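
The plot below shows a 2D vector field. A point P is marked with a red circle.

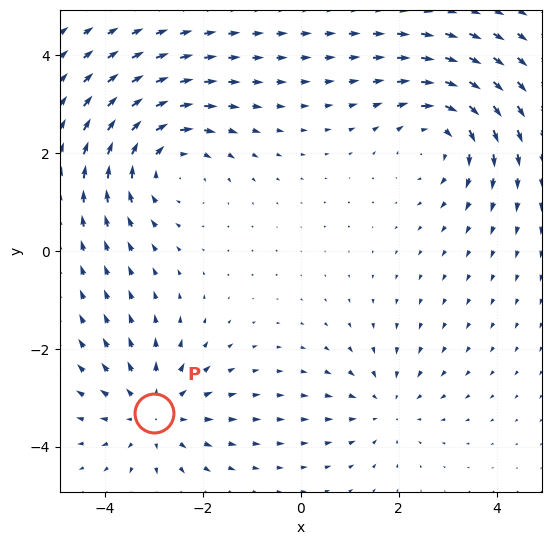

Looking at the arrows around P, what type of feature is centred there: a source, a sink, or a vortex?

At P (-3.0, -3.3) the arrows spread outward. Divergence about +4, curl ≈0 — positive divergence with near-zero curl is a source.

source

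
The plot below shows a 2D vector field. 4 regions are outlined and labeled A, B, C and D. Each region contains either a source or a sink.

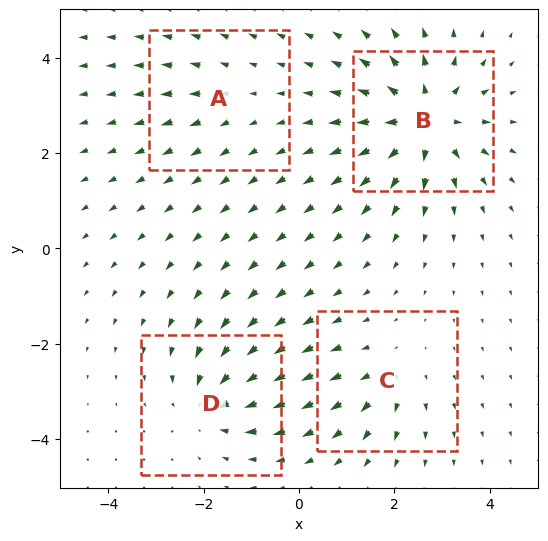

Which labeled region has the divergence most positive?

Divergence at each region's feature centre — A: about +2, B: about +7, C: about +3, D: about -5. Region B is most positive.

B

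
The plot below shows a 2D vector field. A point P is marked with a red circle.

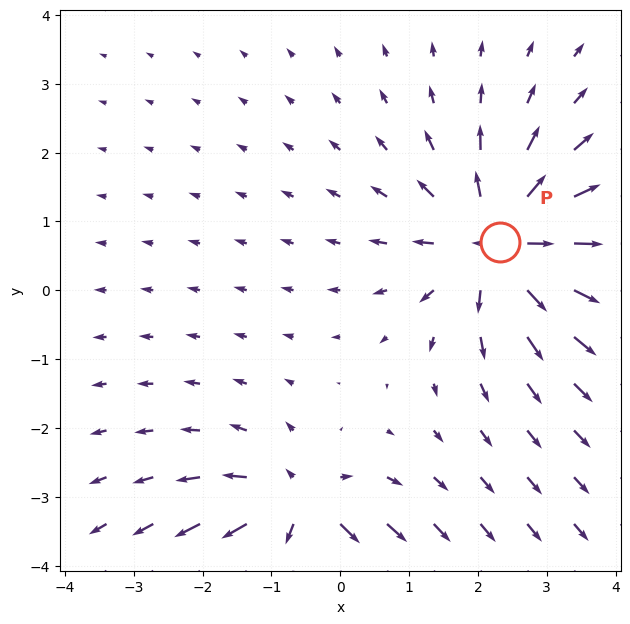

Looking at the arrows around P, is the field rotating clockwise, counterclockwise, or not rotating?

not rotating

Near P at (2.3, 0.7) the arrows show no circulation. The curl there is ≈0.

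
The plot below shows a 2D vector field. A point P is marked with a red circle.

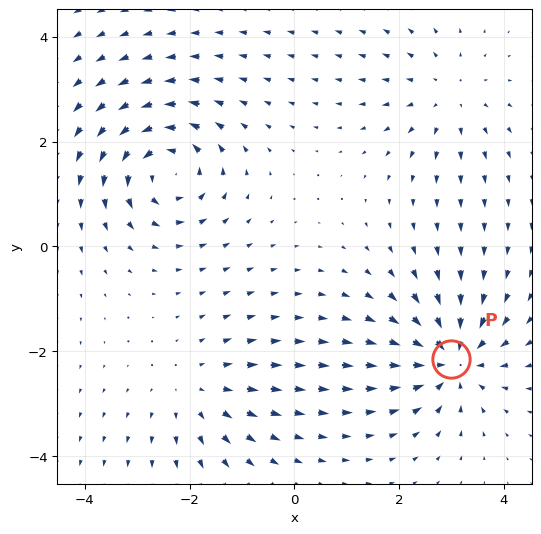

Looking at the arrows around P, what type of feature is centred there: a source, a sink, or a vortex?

At P (3.0, -2.2) the arrows converge inward. Divergence about -6, curl ≈0 — negative divergence with near-zero curl is a sink.

sink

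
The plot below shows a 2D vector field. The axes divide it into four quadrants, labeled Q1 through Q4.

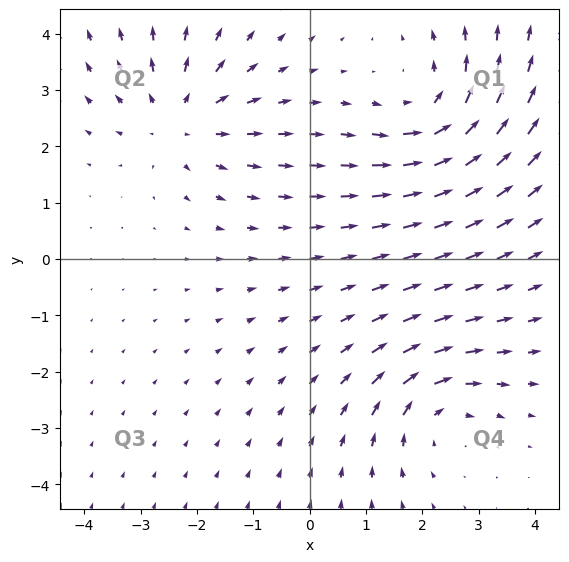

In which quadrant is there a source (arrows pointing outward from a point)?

Q2

The source sits at approximately (-2.3, 2.5), which lies in quadrant Q2. The divergence there is about +3, positive as expected for a source.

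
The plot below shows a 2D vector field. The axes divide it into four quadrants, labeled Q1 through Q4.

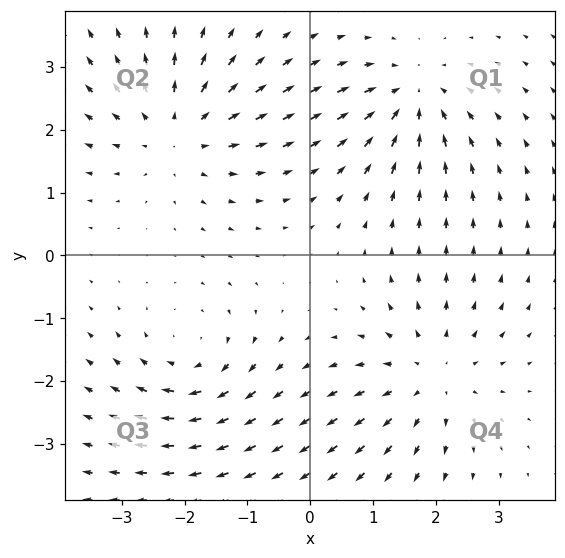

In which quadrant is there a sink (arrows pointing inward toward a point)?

Q1

The sink sits at approximately (1.6, 2.5), which lies in quadrant Q1. The divergence there is about -5, negative as expected for a sink.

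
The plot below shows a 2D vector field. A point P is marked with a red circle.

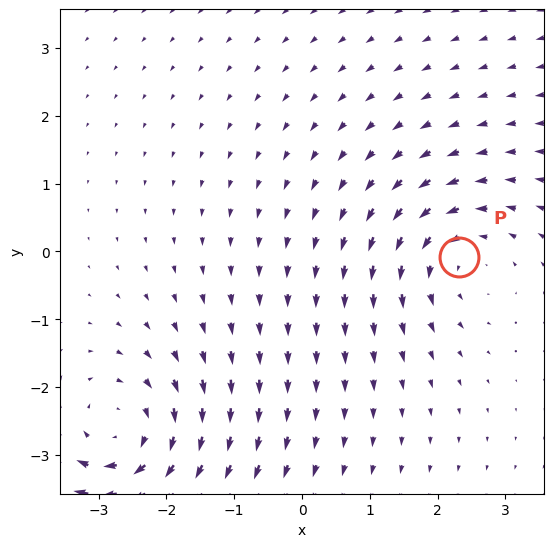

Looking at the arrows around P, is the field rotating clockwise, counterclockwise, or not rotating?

counterclockwise

Near P at (2.3, -0.1) the arrows circulate counterclockwise. The curl (z-component) there is about +4; positive curl means counterclockwise rotation.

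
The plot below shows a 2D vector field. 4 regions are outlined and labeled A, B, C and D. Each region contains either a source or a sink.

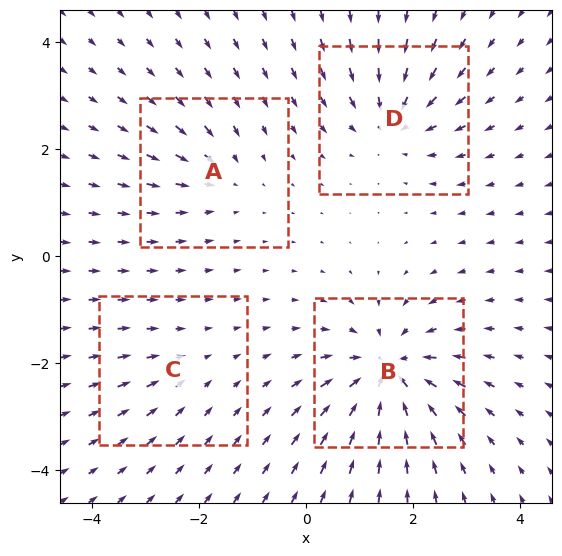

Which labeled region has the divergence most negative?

Divergence at each region's feature centre — A: about -3, B: about -8, C: about -2, D: about -5. Region B is most negative.

B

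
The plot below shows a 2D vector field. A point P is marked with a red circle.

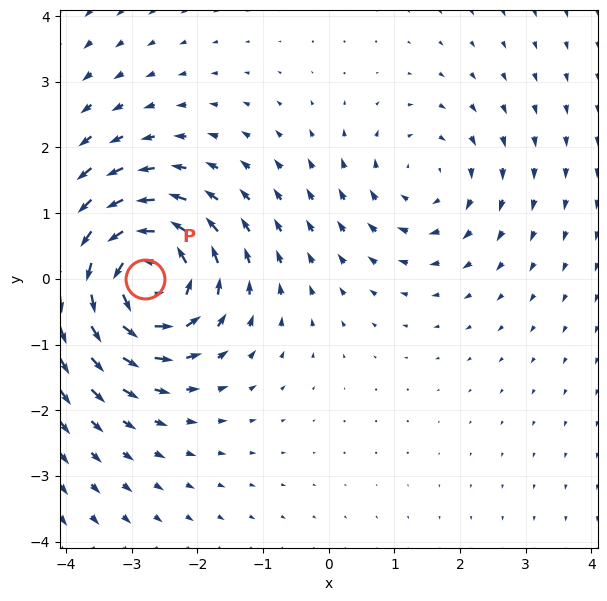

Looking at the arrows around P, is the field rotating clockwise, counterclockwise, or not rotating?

Near P at (-2.8, -0.0) the arrows circulate counterclockwise. The curl (z-component) there is about +6; positive curl means counterclockwise rotation.

counterclockwise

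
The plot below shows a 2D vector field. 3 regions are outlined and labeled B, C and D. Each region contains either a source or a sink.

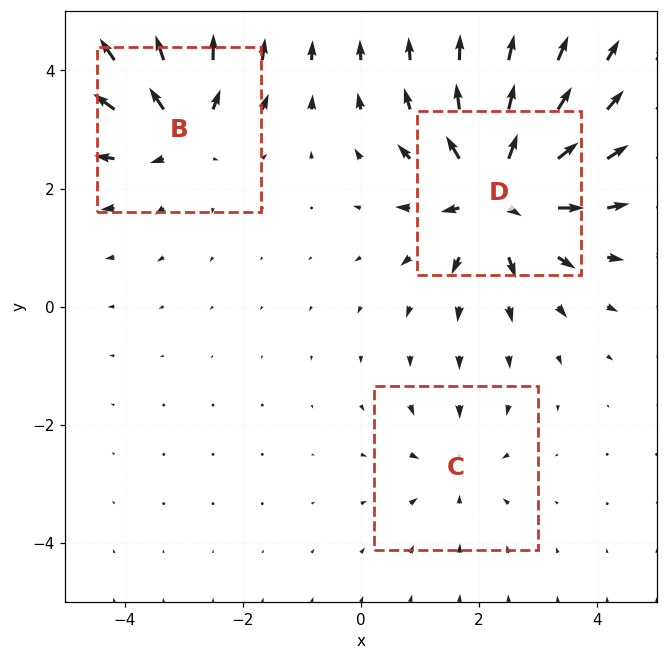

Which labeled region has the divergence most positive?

Divergence at each region's feature centre — B: about +4, C: about -3, D: about +6. Region D is most positive.

D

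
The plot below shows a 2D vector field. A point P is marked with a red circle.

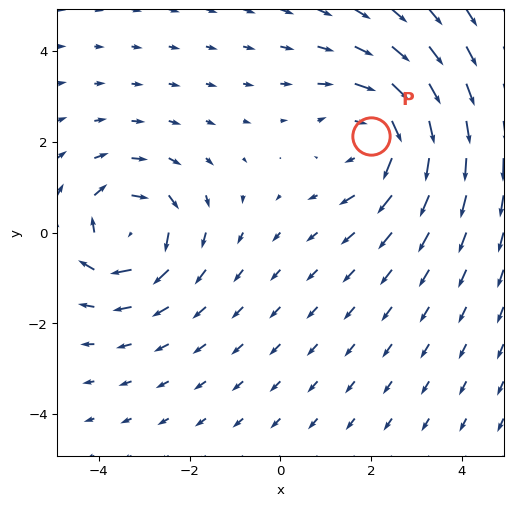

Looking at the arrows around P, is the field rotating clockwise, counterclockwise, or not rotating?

clockwise

Near P at (2.0, 2.1) the arrows circulate clockwise. The curl (z-component) there is about -3; negative curl means clockwise rotation.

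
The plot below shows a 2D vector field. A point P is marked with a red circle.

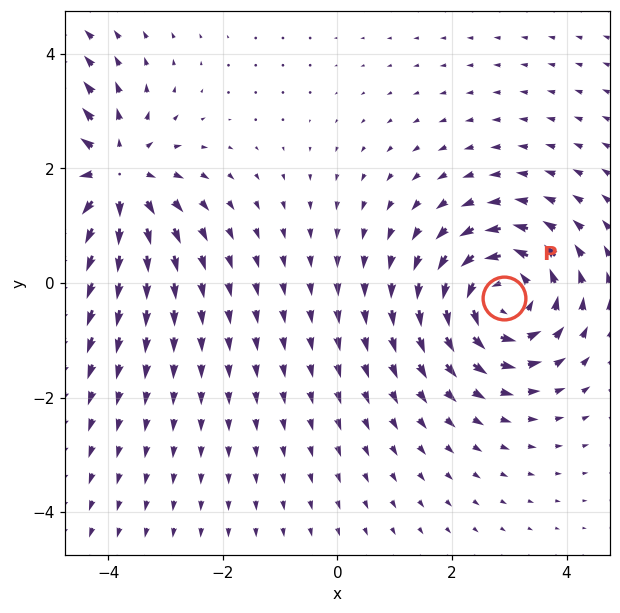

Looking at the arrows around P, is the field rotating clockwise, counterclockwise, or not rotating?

Near P at (2.9, -0.3) the arrows circulate counterclockwise. The curl (z-component) there is about +5; positive curl means counterclockwise rotation.

counterclockwise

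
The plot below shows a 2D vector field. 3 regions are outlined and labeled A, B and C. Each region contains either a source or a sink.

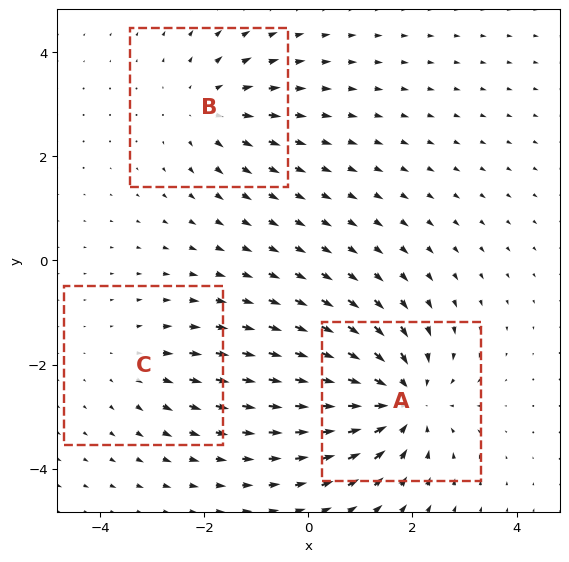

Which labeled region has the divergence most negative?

Divergence at each region's feature centre — A: about -5, B: about +3, C: about +2. Region A is most negative.

A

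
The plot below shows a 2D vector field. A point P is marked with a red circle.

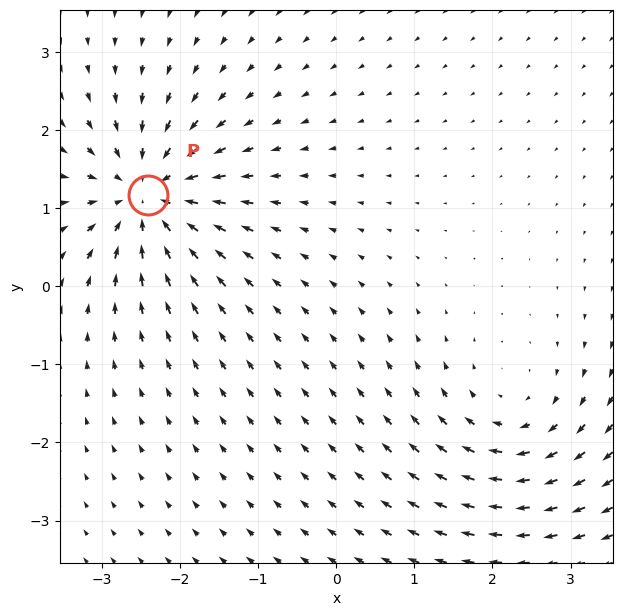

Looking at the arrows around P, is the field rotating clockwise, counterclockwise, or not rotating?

Near P at (-2.4, 1.2) the arrows show no circulation. The curl there is ≈0.

not rotating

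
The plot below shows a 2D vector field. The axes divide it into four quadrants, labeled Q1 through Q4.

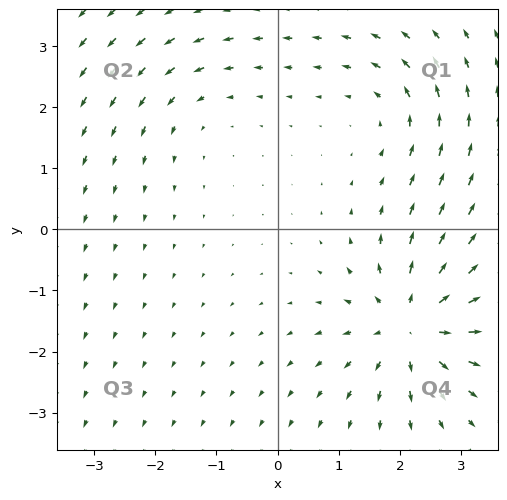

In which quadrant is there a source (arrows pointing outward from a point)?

Q4

The source sits at approximately (2.2, -1.6), which lies in quadrant Q4. The divergence there is about +6, positive as expected for a source.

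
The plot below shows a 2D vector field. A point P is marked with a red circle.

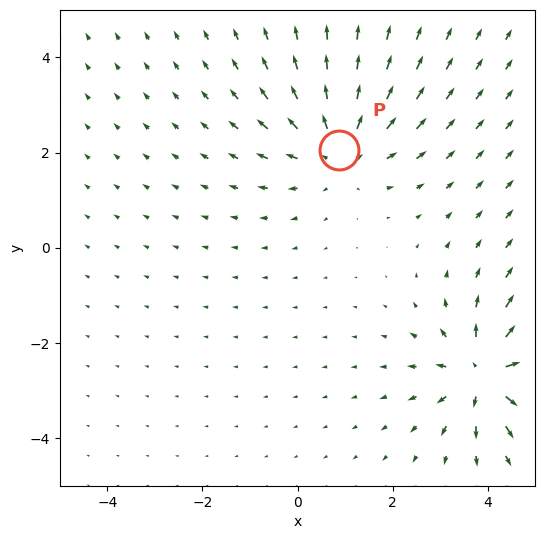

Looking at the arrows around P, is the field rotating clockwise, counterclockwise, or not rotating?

Near P at (0.9, 2.1) the arrows show no circulation. The curl there is ≈0.

not rotating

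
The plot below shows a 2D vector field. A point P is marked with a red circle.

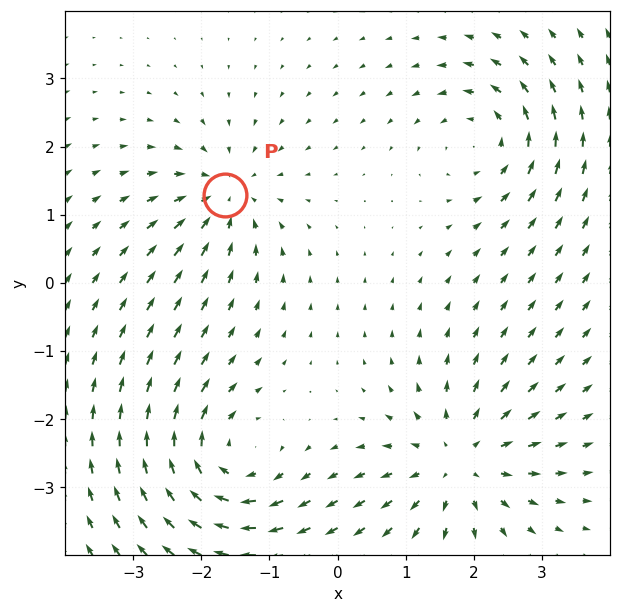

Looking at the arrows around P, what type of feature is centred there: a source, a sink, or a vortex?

At P (-1.6, 1.3) the arrows converge inward. Divergence about -5, curl ≈0 — negative divergence with near-zero curl is a sink.

sink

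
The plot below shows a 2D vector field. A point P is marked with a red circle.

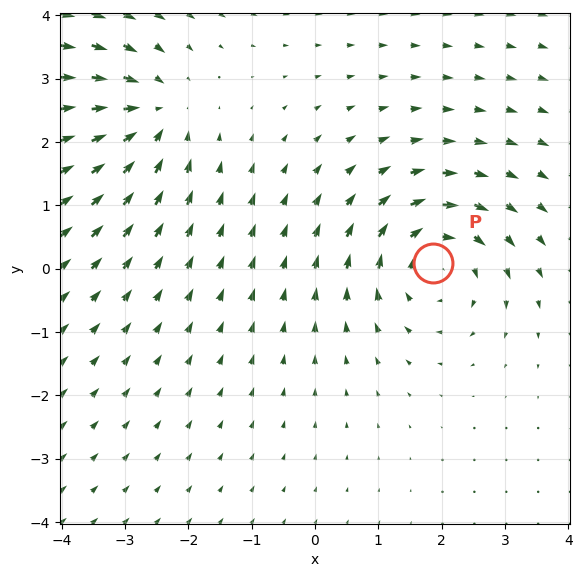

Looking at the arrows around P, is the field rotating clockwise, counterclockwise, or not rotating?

clockwise

Near P at (1.9, 0.1) the arrows circulate clockwise. The curl (z-component) there is about -3; negative curl means clockwise rotation.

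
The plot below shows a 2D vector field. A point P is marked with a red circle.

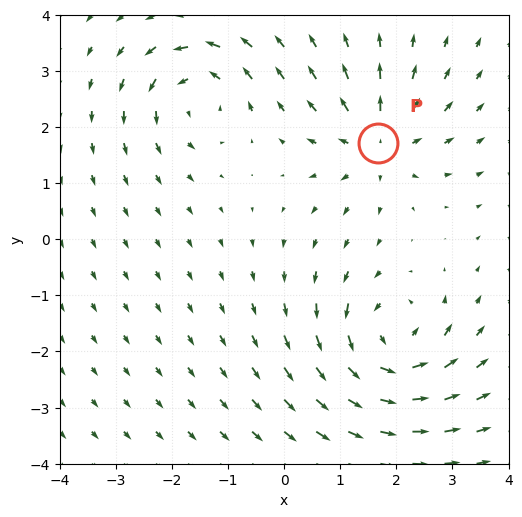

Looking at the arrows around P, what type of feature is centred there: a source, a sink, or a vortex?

At P (1.7, 1.7) the arrows spread outward. Divergence about +5, curl ≈0 — positive divergence with near-zero curl is a source.

source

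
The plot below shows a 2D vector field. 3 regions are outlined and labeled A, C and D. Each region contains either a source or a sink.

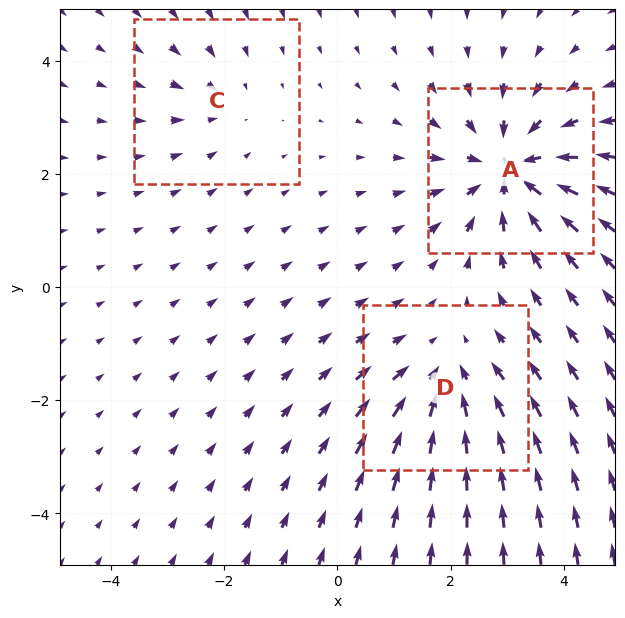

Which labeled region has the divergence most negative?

A

Divergence at each region's feature centre — A: about -5, C: about -2, D: about -3. Region A is most negative.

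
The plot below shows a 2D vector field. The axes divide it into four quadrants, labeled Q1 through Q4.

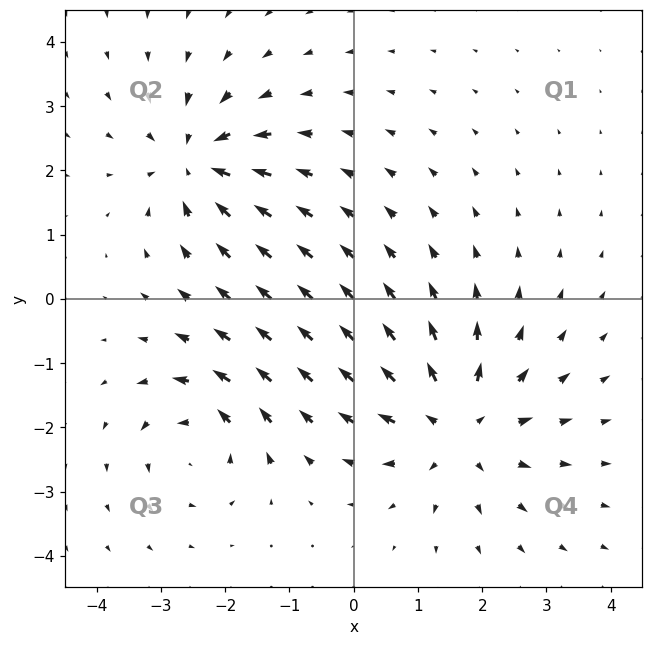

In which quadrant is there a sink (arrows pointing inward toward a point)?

Q2

The sink sits at approximately (-2.4, 2.1), which lies in quadrant Q2. The divergence there is about -5, negative as expected for a sink.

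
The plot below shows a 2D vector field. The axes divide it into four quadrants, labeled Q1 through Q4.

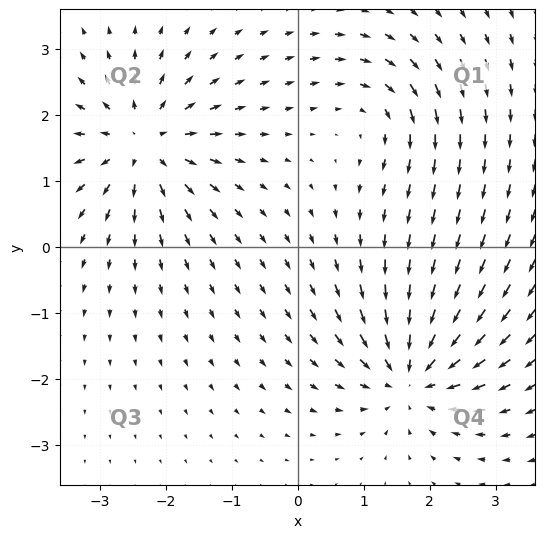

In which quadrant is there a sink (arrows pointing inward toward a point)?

Q4

The sink sits at approximately (1.7, -1.9), which lies in quadrant Q4. The divergence there is about -6, negative as expected for a sink.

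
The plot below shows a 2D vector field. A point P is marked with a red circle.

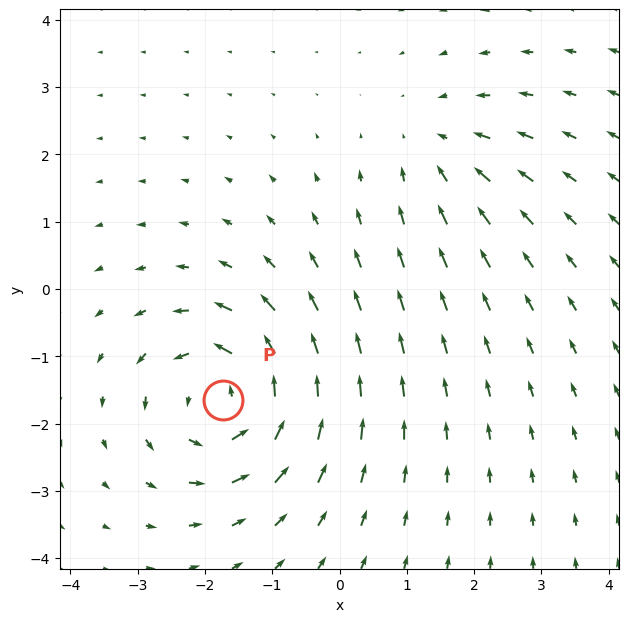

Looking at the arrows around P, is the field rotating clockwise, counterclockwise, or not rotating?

counterclockwise

Near P at (-1.7, -1.6) the arrows circulate counterclockwise. The curl (z-component) there is about +5; positive curl means counterclockwise rotation.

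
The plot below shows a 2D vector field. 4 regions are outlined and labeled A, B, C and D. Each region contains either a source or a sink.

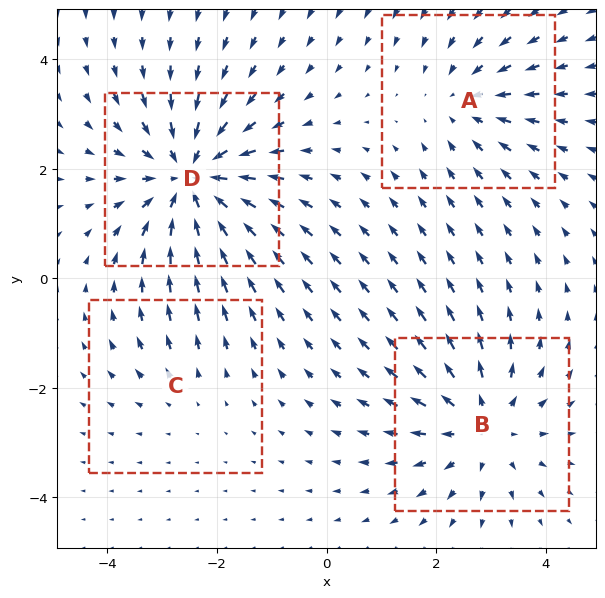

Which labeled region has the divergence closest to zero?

C

Divergence at each region's feature centre — A: about -3, B: about +4, C: about +2, D: about -6. Region C is closest to zero.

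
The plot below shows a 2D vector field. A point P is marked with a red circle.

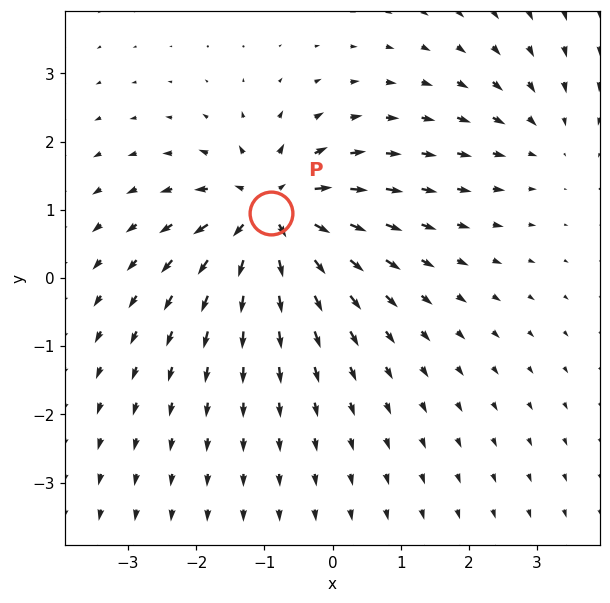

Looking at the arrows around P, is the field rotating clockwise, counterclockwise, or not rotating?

Near P at (-0.9, 1.0) the arrows show no circulation. The curl there is ≈0.

not rotating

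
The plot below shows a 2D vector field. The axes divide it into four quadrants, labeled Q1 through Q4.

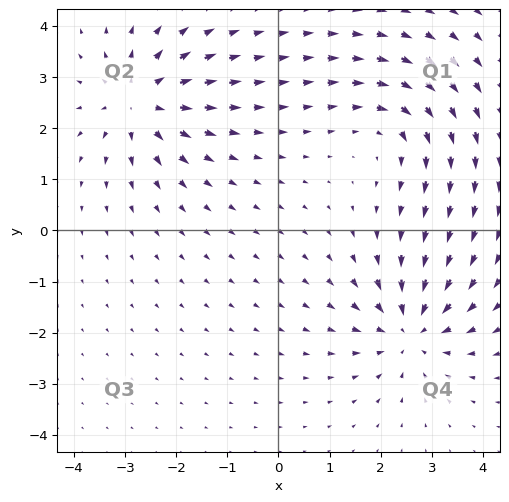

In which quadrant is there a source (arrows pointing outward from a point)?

The source sits at approximately (-2.7, 2.5), which lies in quadrant Q2. The divergence there is about +5, positive as expected for a source.

Q2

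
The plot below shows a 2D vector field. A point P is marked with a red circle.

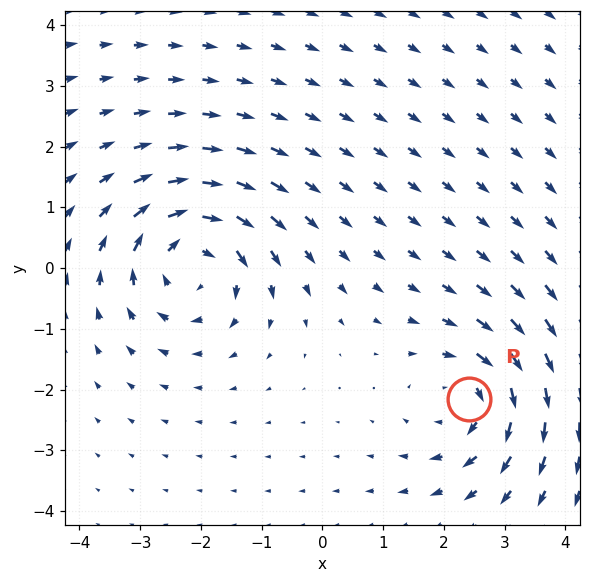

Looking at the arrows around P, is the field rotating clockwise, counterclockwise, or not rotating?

clockwise

Near P at (2.4, -2.2) the arrows circulate clockwise. The curl (z-component) there is about -4; negative curl means clockwise rotation.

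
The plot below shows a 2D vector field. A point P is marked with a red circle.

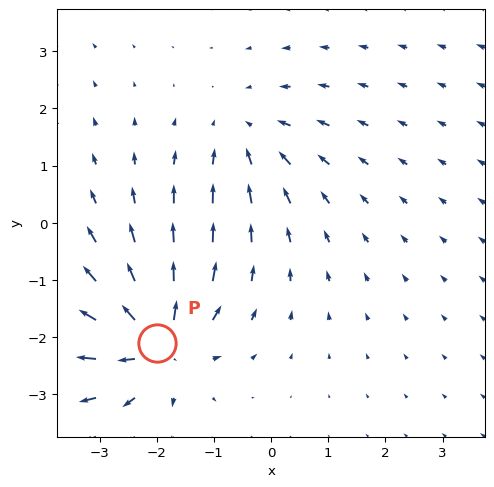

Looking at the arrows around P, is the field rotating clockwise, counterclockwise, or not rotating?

not rotating

Near P at (-2.0, -2.1) the arrows show no circulation. The curl there is ≈0.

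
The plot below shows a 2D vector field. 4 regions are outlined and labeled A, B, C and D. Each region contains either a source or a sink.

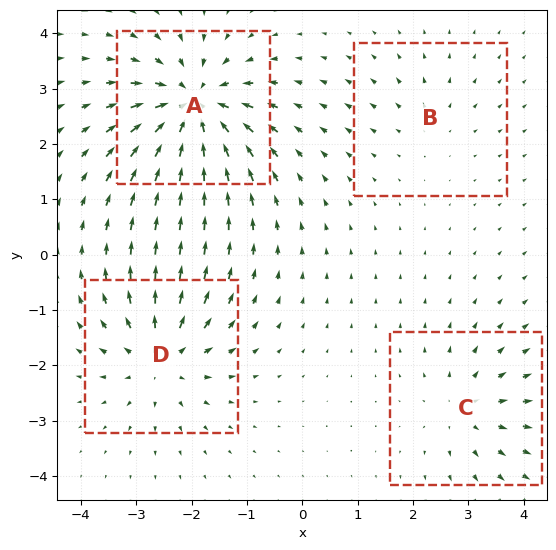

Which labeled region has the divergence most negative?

A

Divergence at each region's feature centre — A: about -8, B: about +2, C: about +4, D: about +6. Region A is most negative.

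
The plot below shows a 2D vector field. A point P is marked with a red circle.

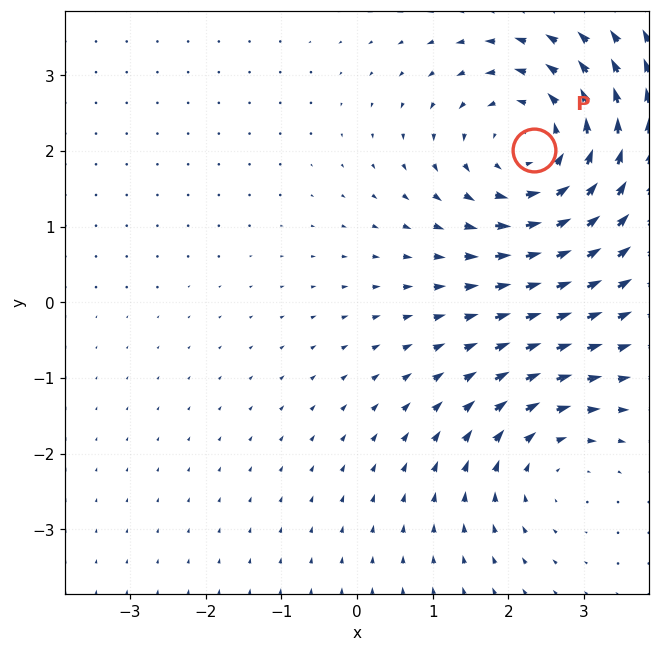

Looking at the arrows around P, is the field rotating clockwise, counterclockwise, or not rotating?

counterclockwise

Near P at (2.3, 2.0) the arrows circulate counterclockwise. The curl (z-component) there is about +4; positive curl means counterclockwise rotation.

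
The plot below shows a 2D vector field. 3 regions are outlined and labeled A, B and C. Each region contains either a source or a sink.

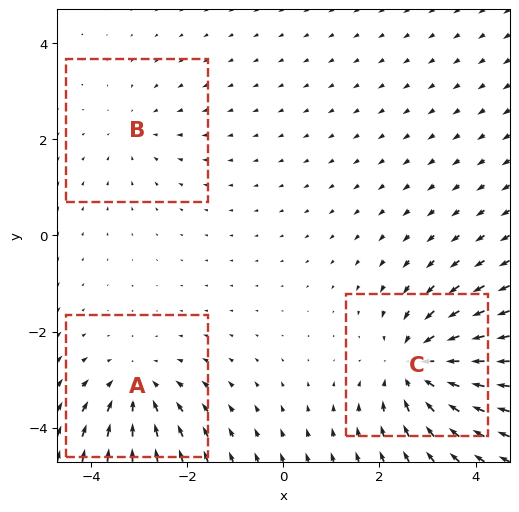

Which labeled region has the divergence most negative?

C

Divergence at each region's feature centre — A: about -3, B: about -2, C: about -4. Region C is most negative.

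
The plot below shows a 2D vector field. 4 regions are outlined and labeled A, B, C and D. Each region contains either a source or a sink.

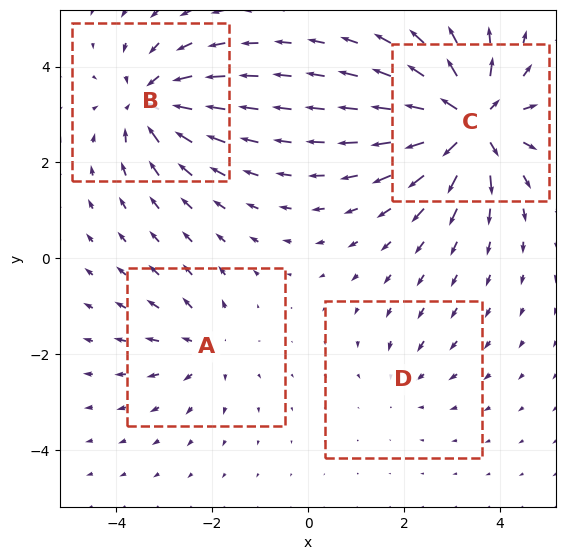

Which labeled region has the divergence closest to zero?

D

Divergence at each region's feature centre — A: about +4, B: about -6, C: about +9, D: about -2. Region D is closest to zero.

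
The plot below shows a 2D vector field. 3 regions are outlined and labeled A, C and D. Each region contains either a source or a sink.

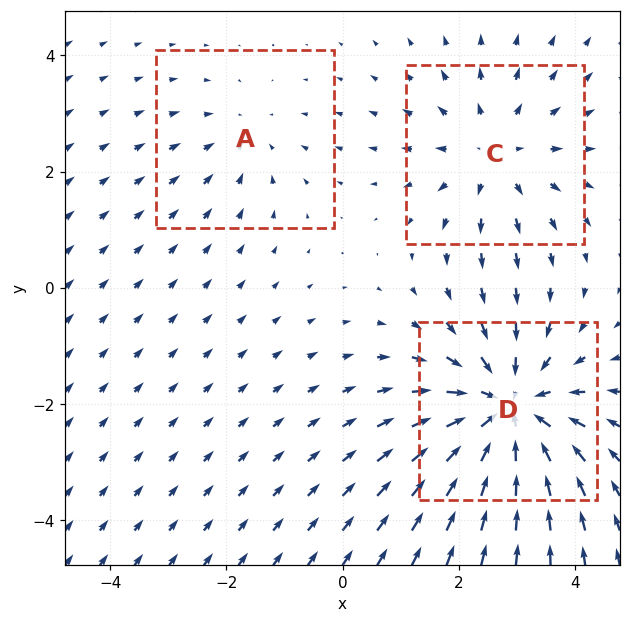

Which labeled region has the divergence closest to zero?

Divergence at each region's feature centre — A: about -2, C: about +3, D: about -5. Region A is closest to zero.

A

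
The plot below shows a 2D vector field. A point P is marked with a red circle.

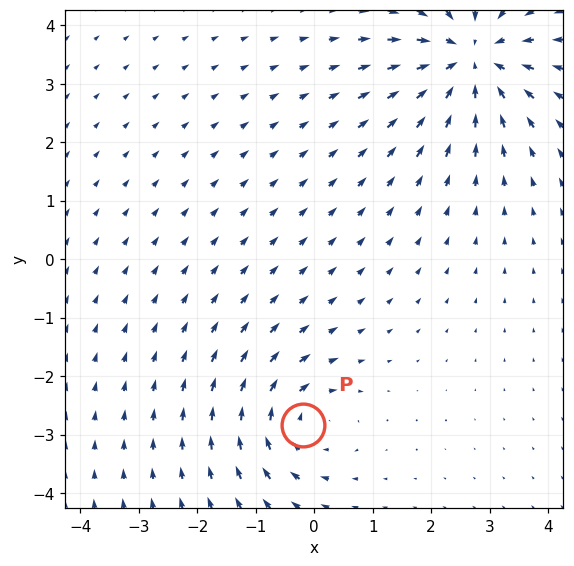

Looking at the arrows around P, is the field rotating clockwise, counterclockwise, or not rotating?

clockwise

Near P at (-0.2, -2.8) the arrows circulate clockwise. The curl (z-component) there is about -3; negative curl means clockwise rotation.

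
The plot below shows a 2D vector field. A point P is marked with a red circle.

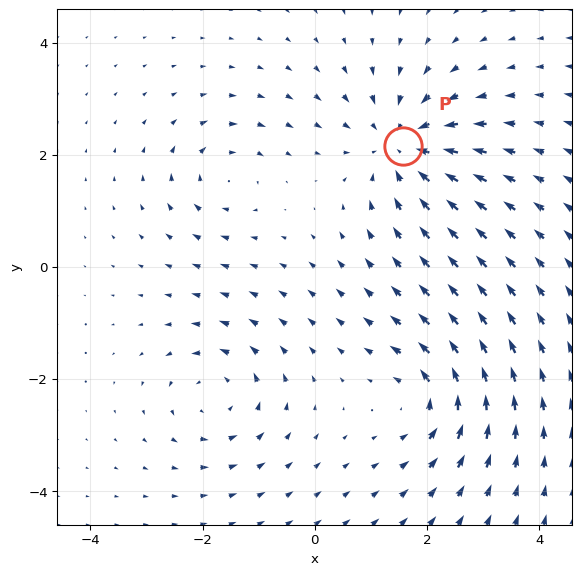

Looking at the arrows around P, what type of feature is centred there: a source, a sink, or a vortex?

At P (1.6, 2.2) the arrows converge inward. Divergence about -5, curl ≈0 — negative divergence with near-zero curl is a sink.

sink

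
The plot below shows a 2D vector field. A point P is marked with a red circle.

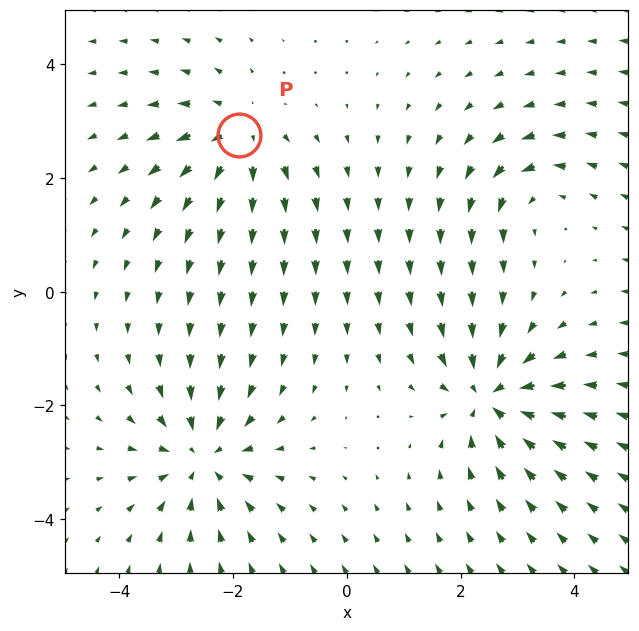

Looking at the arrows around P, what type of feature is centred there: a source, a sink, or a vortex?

At P (-1.9, 2.8) the arrows spread outward. Divergence about +5, curl ≈0 — positive divergence with near-zero curl is a source.

source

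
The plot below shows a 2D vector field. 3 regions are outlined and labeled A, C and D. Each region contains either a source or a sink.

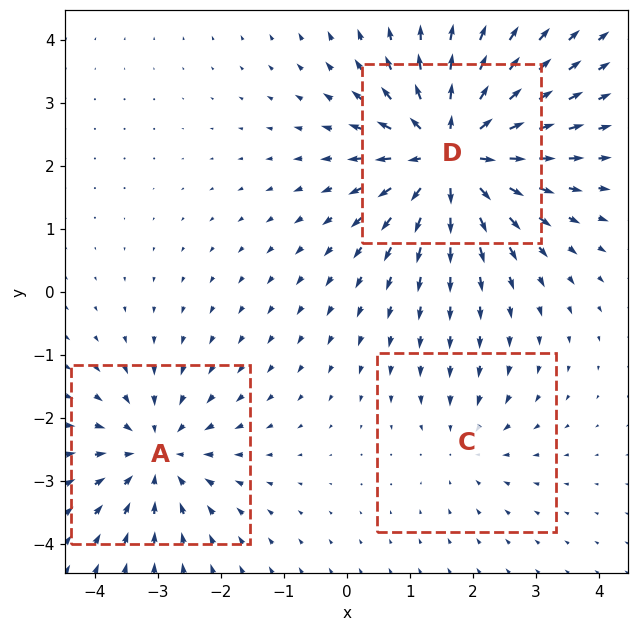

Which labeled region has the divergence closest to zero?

Divergence at each region's feature centre — A: about -3, C: about -2, D: about +5. Region C is closest to zero.

C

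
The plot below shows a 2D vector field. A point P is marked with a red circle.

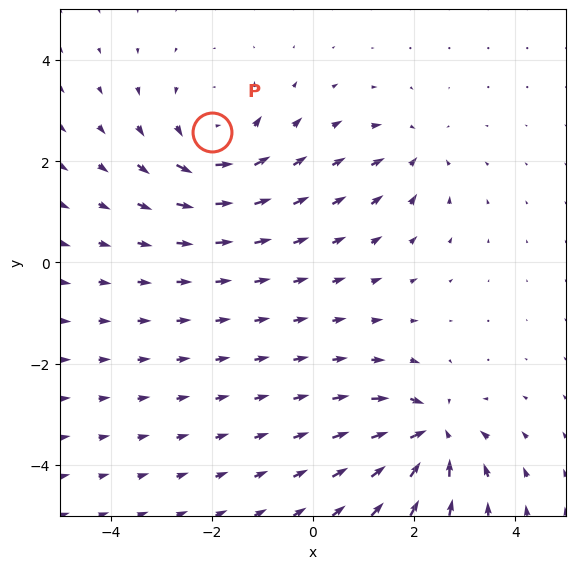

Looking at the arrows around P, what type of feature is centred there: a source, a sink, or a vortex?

vortex

At P (-2.0, 2.6) the arrows circulate counterclockwise. Divergence ≈0, curl about +4 — near-zero divergence with nonzero curl is a vortex.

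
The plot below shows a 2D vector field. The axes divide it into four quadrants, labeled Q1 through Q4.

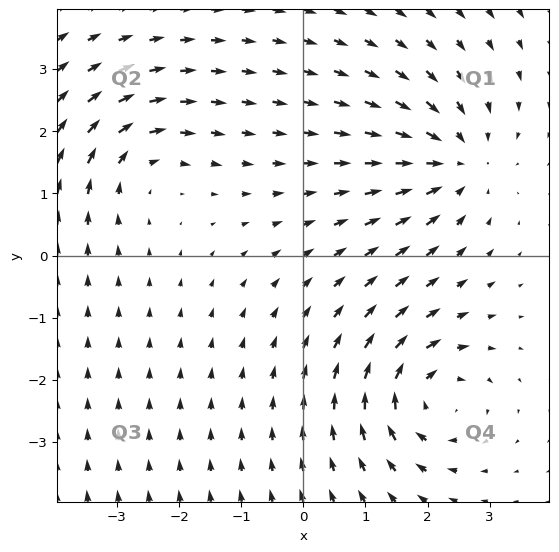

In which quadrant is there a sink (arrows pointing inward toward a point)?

Q1

The sink sits at approximately (2.4, 1.5), which lies in quadrant Q1. The divergence there is about -5, negative as expected for a sink.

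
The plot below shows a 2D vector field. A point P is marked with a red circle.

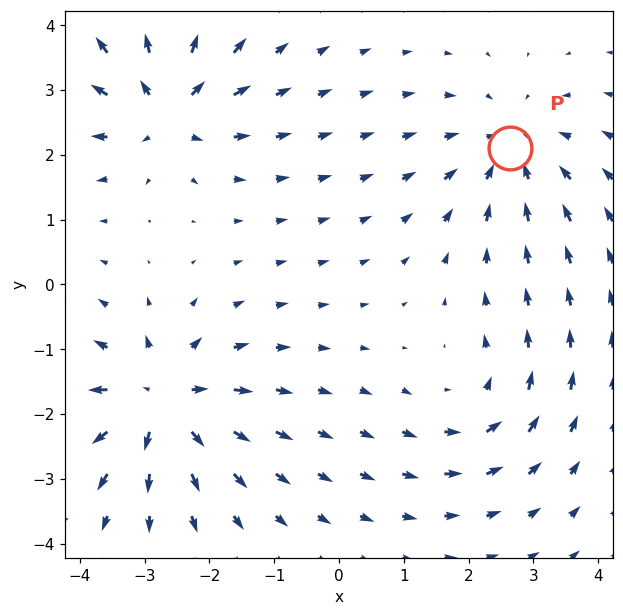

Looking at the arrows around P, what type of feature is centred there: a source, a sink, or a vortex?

sink

At P (2.6, 2.1) the arrows converge inward. Divergence about -3, curl ≈0 — negative divergence with near-zero curl is a sink.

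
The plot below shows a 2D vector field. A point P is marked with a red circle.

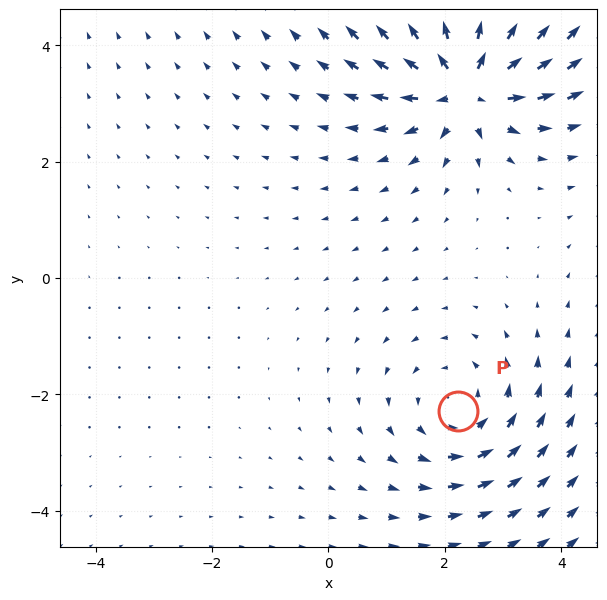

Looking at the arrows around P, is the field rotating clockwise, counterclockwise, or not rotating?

Near P at (2.2, -2.3) the arrows circulate counterclockwise. The curl (z-component) there is about +3; positive curl means counterclockwise rotation.

counterclockwise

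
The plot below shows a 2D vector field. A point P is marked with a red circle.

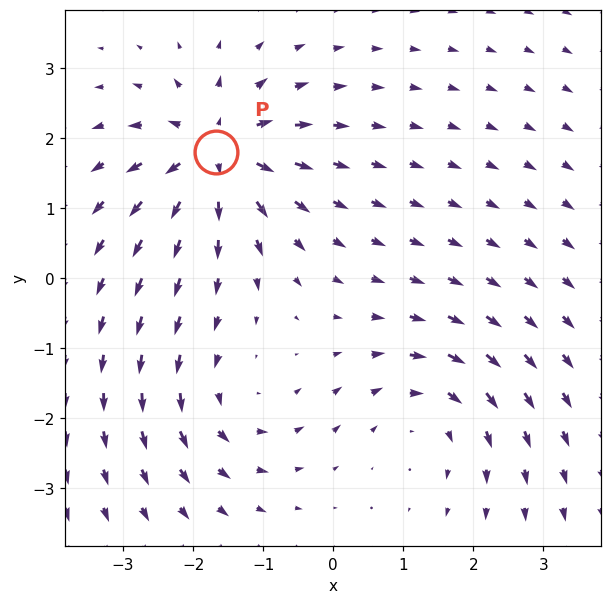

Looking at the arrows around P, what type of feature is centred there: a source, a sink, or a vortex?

source

At P (-1.7, 1.8) the arrows spread outward. Divergence about +6, curl ≈0 — positive divergence with near-zero curl is a source.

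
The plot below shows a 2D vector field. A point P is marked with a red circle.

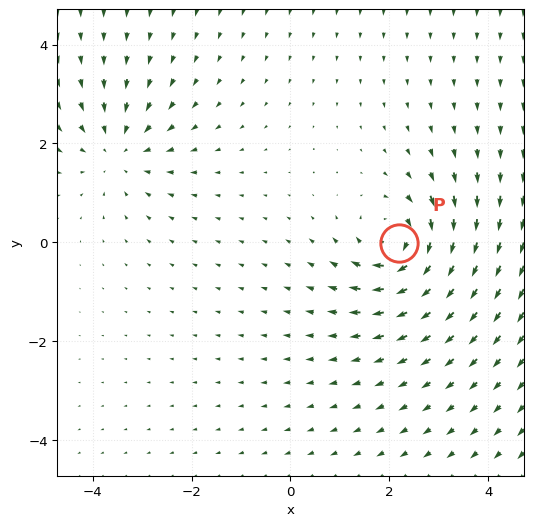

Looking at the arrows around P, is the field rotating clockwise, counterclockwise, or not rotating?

Near P at (2.2, -0.0) the arrows circulate clockwise. The curl (z-component) there is about -5; negative curl means clockwise rotation.

clockwise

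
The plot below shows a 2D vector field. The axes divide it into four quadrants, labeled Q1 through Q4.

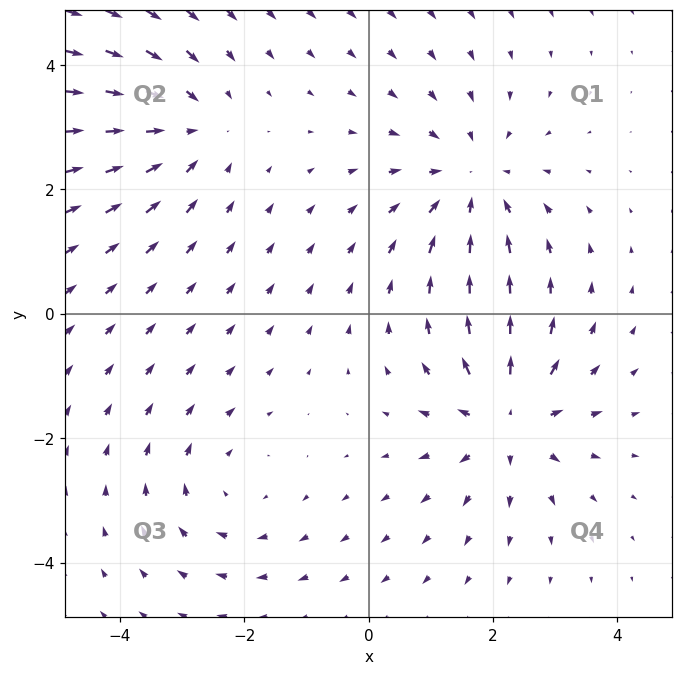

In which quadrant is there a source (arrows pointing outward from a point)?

The source sits at approximately (2.2, -1.7), which lies in quadrant Q4. The divergence there is about +4, positive as expected for a source.

Q4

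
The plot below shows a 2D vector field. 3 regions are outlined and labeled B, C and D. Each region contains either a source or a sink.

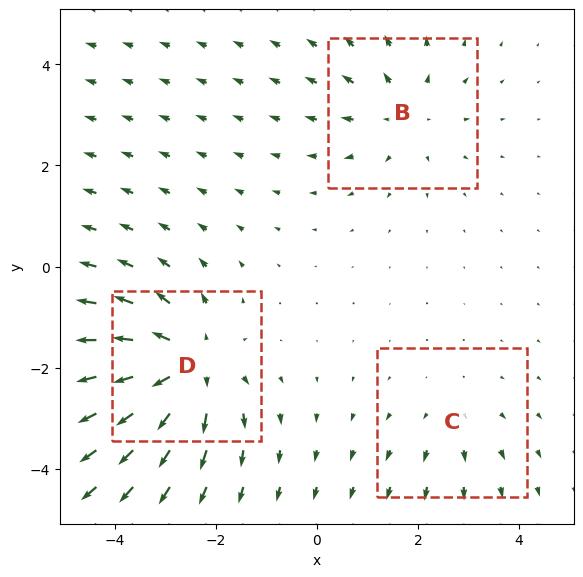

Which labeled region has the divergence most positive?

D

Divergence at each region's feature centre — B: about +3, C: about +2, D: about +5. Region D is most positive.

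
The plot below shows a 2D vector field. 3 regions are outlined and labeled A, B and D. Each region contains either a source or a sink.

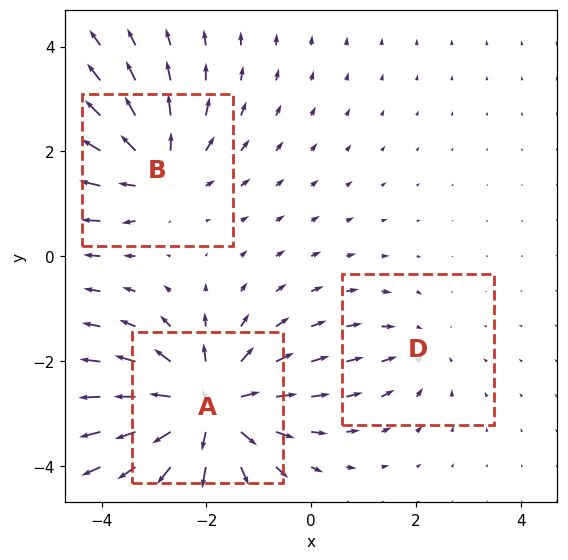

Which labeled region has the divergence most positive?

Divergence at each region's feature centre — A: about +5, B: about +4, D: about -2. Region A is most positive.

A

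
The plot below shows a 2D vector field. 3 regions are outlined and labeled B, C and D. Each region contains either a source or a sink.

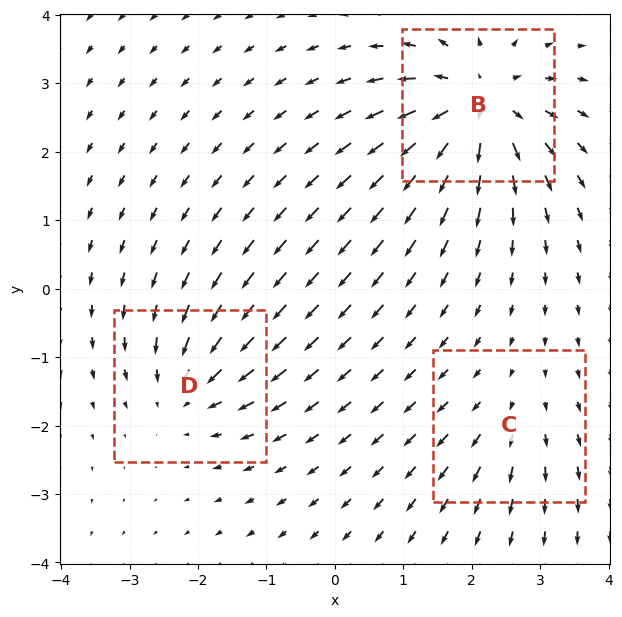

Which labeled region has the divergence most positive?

B

Divergence at each region's feature centre — B: about +6, C: about +2, D: about -4. Region B is most positive.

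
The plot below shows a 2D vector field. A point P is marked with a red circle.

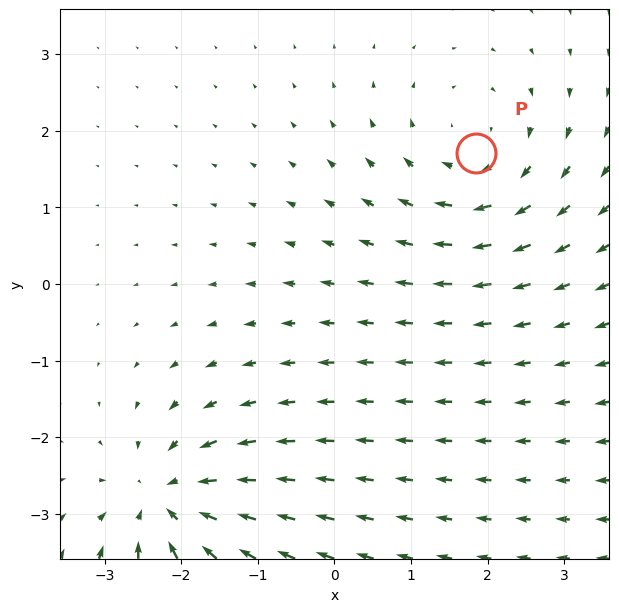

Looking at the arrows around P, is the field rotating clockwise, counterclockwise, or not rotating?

Near P at (1.8, 1.7) the arrows circulate clockwise. The curl (z-component) there is about -2; negative curl means clockwise rotation.

clockwise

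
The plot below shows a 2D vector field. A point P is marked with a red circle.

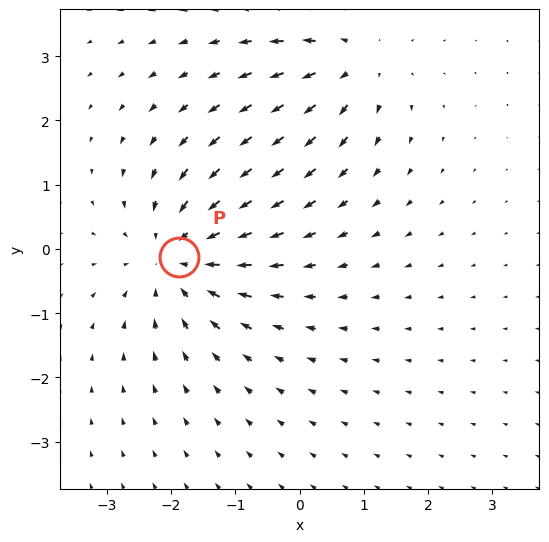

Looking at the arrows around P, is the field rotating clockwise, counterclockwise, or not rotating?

not rotating

Near P at (-1.9, -0.1) the arrows show no circulation. The curl there is ≈0.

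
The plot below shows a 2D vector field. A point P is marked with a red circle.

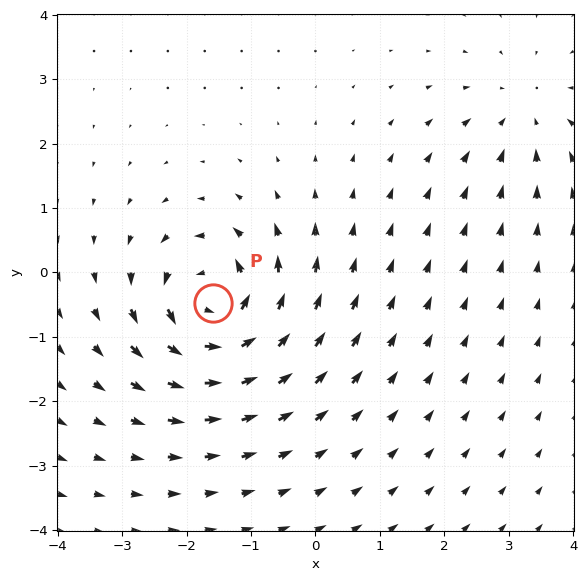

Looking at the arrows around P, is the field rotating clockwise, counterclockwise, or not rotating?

counterclockwise

Near P at (-1.6, -0.5) the arrows circulate counterclockwise. The curl (z-component) there is about +6; positive curl means counterclockwise rotation.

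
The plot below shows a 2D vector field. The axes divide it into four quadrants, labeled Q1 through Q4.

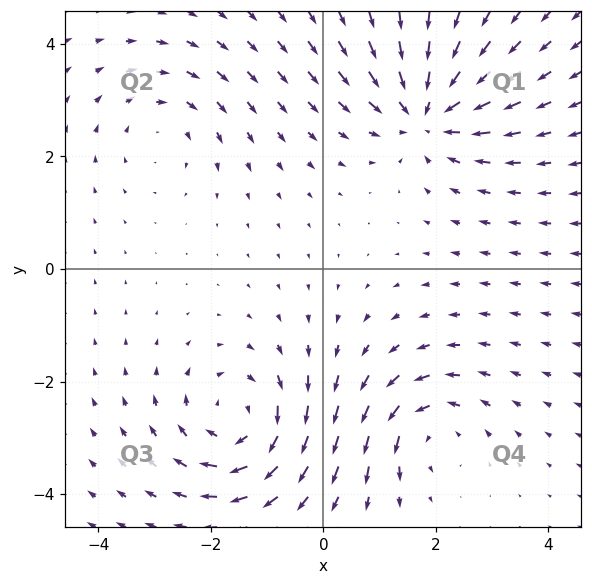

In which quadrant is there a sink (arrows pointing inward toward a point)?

Q1

The sink sits at approximately (1.8, 2.8), which lies in quadrant Q1. The divergence there is about -5, negative as expected for a sink.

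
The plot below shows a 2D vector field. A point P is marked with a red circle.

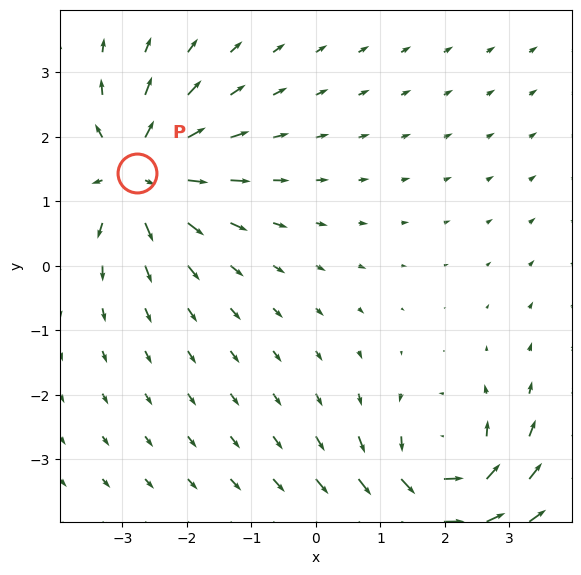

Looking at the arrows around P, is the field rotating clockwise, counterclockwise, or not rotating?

not rotating

Near P at (-2.8, 1.4) the arrows show no circulation. The curl there is ≈0.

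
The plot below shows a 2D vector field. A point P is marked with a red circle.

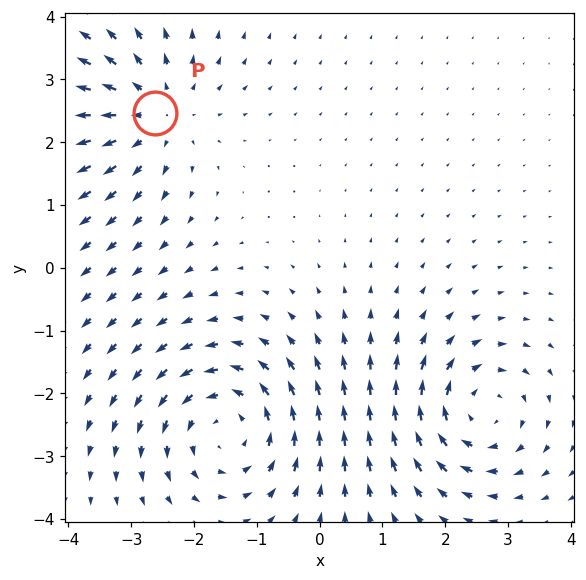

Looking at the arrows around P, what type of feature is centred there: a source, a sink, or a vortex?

source

At P (-2.6, 2.5) the arrows spread outward. Divergence about +4, curl ≈0 — positive divergence with near-zero curl is a source.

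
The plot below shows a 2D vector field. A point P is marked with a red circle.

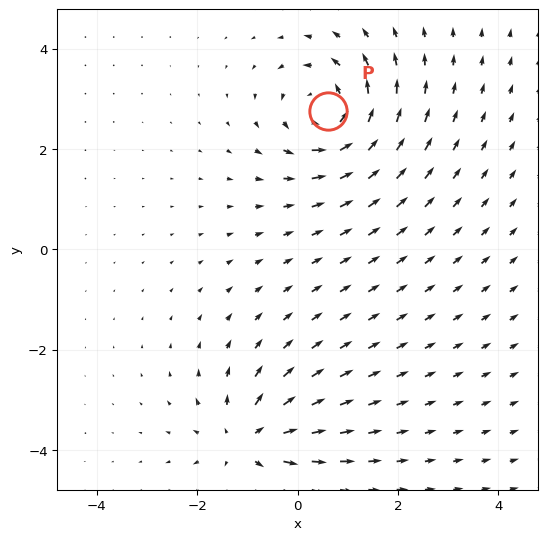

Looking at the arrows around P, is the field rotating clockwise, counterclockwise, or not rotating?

Near P at (0.6, 2.7) the arrows circulate counterclockwise. The curl (z-component) there is about +4; positive curl means counterclockwise rotation.

counterclockwise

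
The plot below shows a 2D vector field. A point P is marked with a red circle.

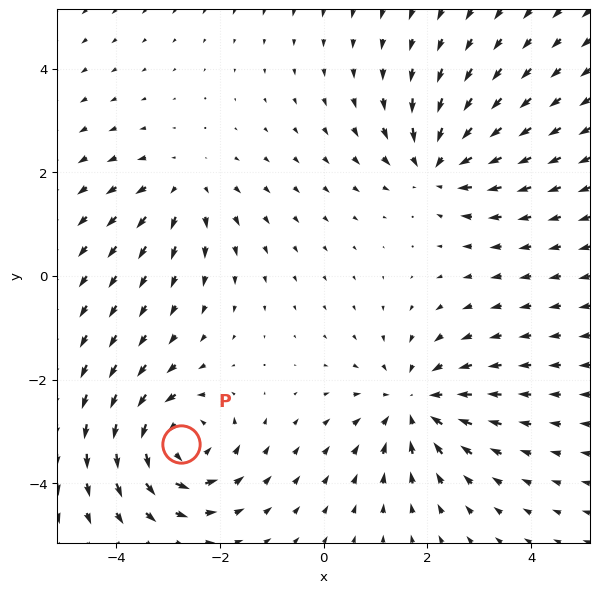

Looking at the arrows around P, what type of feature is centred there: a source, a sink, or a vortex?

vortex

At P (-2.8, -3.2) the arrows circulate counterclockwise. Divergence ≈0, curl about +6 — near-zero divergence with nonzero curl is a vortex.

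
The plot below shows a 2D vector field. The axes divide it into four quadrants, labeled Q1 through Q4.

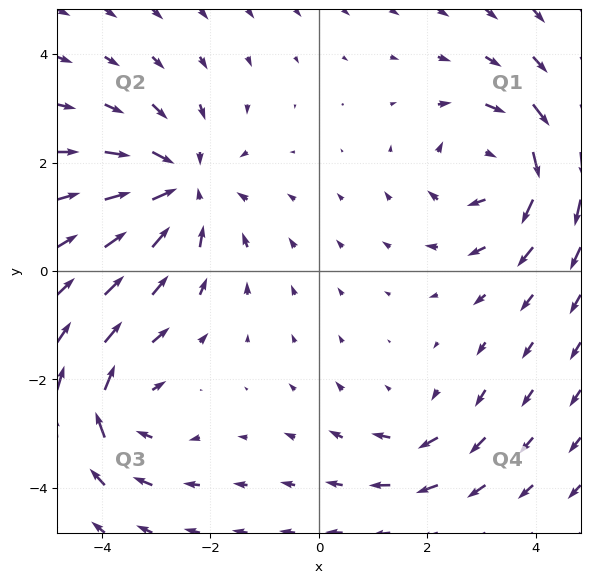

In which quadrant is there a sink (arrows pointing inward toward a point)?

Q2

The sink sits at approximately (-2.5, 1.6), which lies in quadrant Q2. The divergence there is about -4, negative as expected for a sink.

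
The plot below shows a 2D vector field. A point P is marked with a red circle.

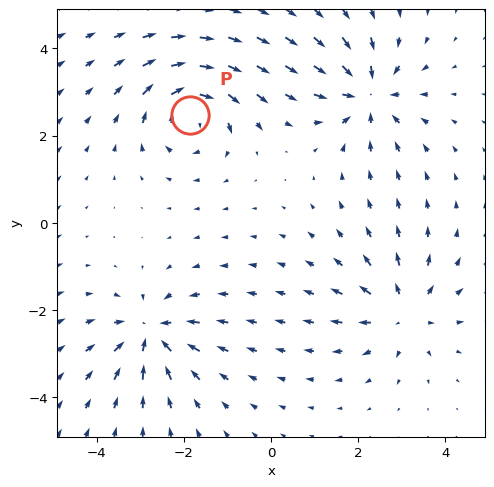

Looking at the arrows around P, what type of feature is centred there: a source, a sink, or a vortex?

At P (-1.9, 2.5) the arrows circulate clockwise. Divergence ≈0, curl about -5 — near-zero divergence with nonzero curl is a vortex.

vortex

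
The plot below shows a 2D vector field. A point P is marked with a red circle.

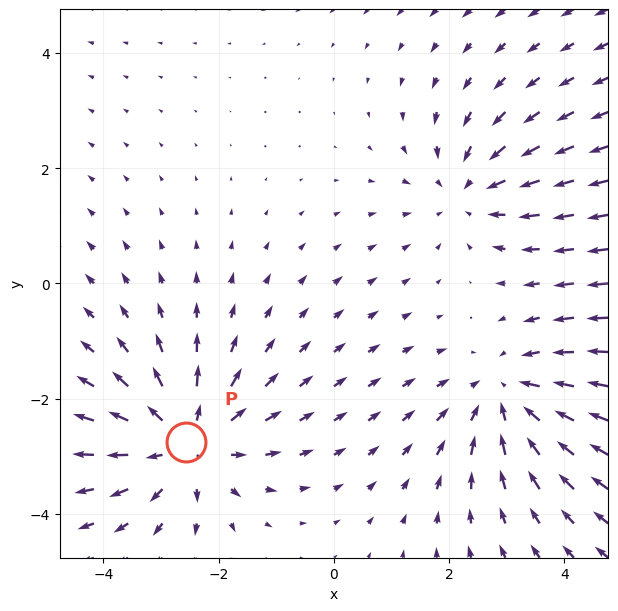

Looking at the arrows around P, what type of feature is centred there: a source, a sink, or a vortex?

At P (-2.6, -2.8) the arrows spread outward. Divergence about +4, curl ≈0 — positive divergence with near-zero curl is a source.

source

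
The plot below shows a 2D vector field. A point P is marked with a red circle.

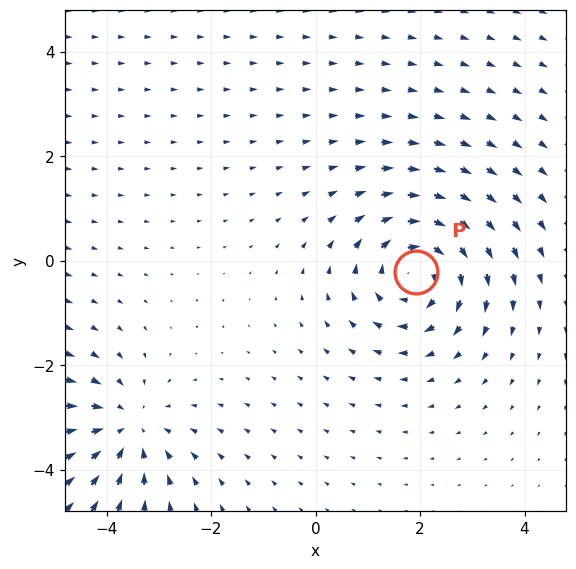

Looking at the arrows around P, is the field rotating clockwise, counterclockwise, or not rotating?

clockwise

Near P at (1.9, -0.2) the arrows circulate clockwise. The curl (z-component) there is about -3; negative curl means clockwise rotation.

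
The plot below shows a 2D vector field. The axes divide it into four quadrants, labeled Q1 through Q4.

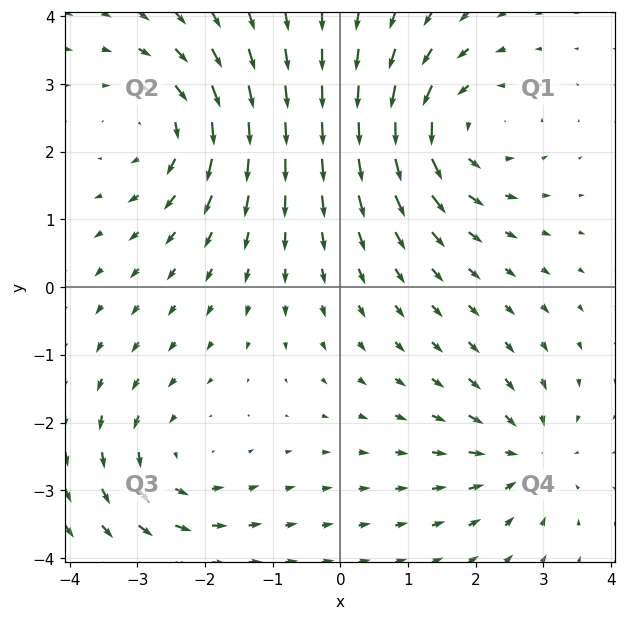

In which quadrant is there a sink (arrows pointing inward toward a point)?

The sink sits at approximately (2.7, -2.5), which lies in quadrant Q4. The divergence there is about -4, negative as expected for a sink.

Q4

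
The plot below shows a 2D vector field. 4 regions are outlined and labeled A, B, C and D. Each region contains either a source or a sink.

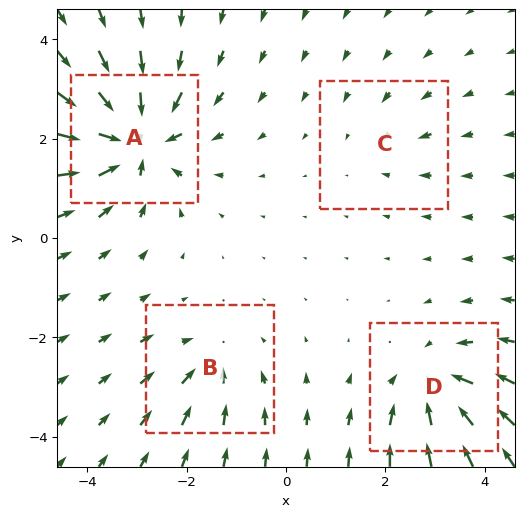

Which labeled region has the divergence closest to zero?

C

Divergence at each region's feature centre — A: about -8, B: about -4, C: about -2, D: about -6. Region C is closest to zero.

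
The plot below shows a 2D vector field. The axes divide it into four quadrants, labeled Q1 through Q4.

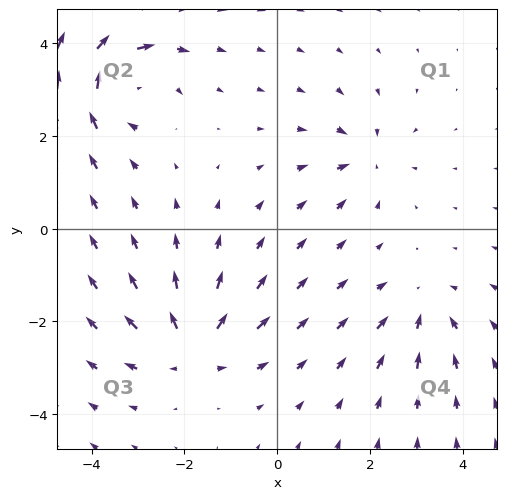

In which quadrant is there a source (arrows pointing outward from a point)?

The source sits at approximately (-1.8, -2.6), which lies in quadrant Q3. The divergence there is about +6, positive as expected for a source.

Q3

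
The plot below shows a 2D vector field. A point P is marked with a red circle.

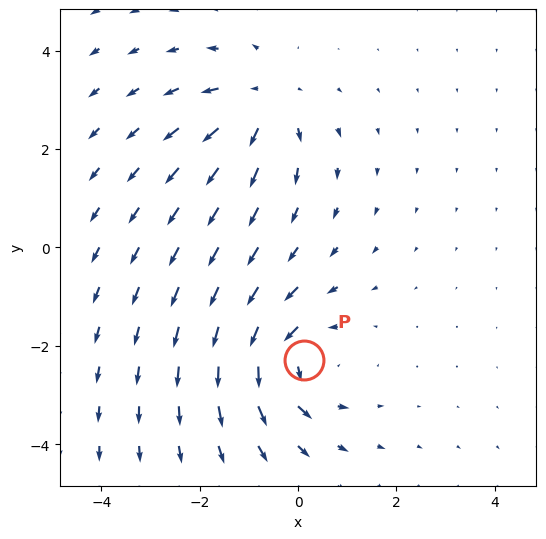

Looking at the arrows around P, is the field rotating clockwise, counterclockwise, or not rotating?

Near P at (0.1, -2.3) the arrows circulate counterclockwise. The curl (z-component) there is about +5; positive curl means counterclockwise rotation.

counterclockwise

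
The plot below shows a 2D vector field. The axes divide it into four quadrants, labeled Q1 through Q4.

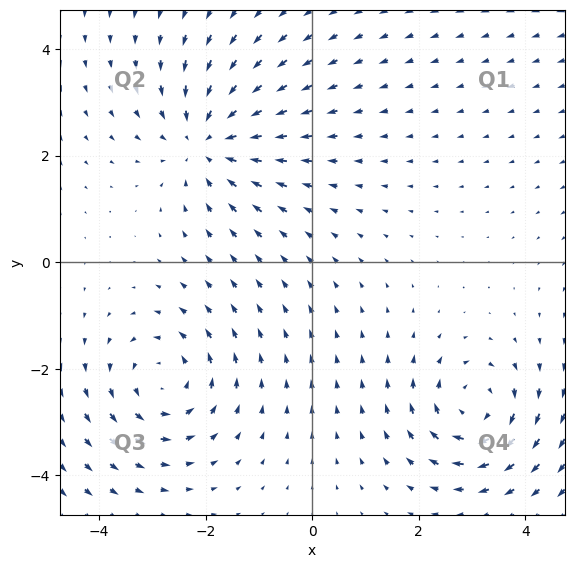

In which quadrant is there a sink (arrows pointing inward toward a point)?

The sink sits at approximately (-2.0, 2.3), which lies in quadrant Q2. The divergence there is about -4, negative as expected for a sink.

Q2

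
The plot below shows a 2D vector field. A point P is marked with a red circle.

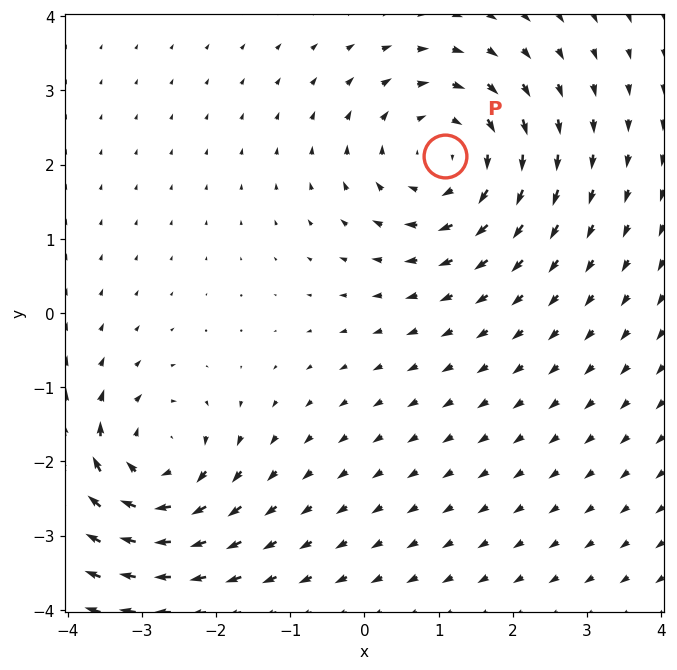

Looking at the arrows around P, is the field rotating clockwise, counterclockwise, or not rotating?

Near P at (1.1, 2.1) the arrows circulate clockwise. The curl (z-component) there is about -3; negative curl means clockwise rotation.

clockwise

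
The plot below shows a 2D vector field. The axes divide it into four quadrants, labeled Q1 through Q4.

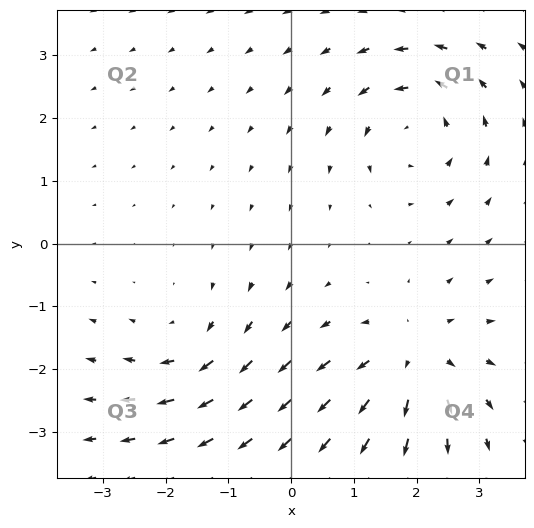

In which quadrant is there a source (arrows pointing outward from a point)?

Q4

The source sits at approximately (1.9, -1.8), which lies in quadrant Q4. The divergence there is about +4, positive as expected for a source.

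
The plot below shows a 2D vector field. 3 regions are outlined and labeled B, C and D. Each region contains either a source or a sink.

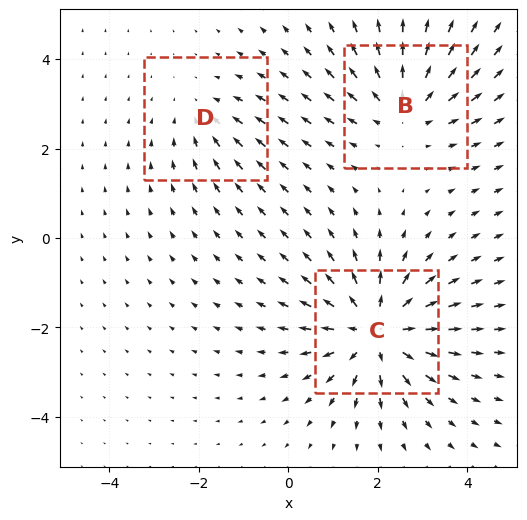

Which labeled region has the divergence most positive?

C

Divergence at each region's feature centre — B: about +3, C: about +4, D: about -2. Region C is most positive.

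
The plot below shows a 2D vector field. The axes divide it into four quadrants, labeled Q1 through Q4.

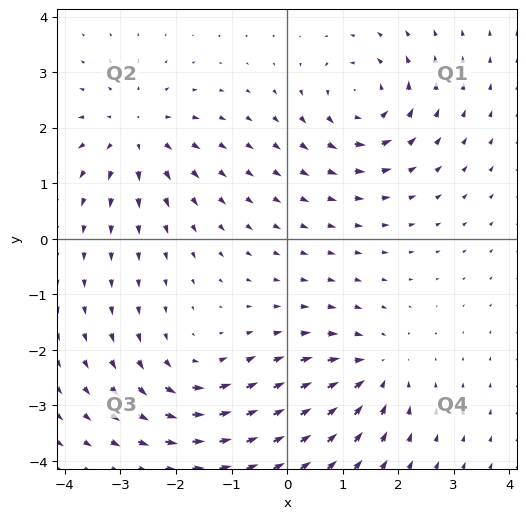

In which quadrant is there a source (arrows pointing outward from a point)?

The source sits at approximately (-2.7, 1.9), which lies in quadrant Q2. The divergence there is about +4, positive as expected for a source.

Q2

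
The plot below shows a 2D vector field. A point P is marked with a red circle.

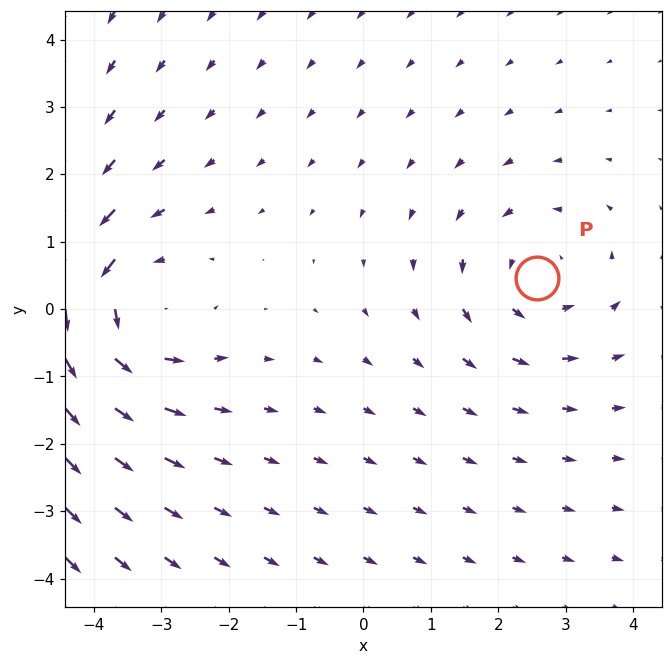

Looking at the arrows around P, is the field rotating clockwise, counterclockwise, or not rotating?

Near P at (2.6, 0.5) the arrows circulate counterclockwise. The curl (z-component) there is about +3; positive curl means counterclockwise rotation.

counterclockwise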